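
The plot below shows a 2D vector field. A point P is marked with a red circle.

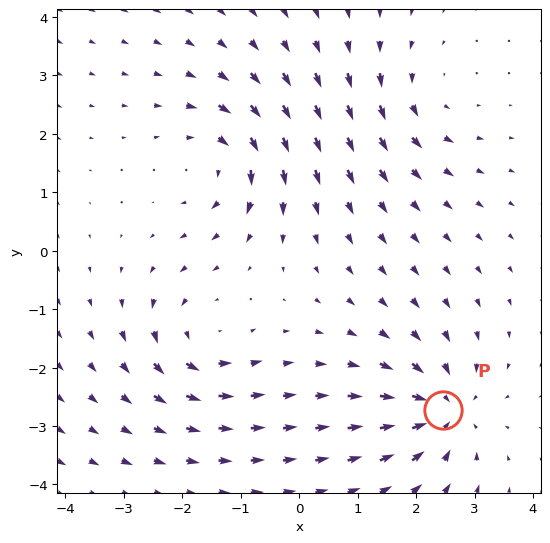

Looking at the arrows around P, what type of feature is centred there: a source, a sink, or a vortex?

sink

At P (2.5, -2.7) the arrows converge inward. Divergence about -6, curl ≈0 — negative divergence with near-zero curl is a sink.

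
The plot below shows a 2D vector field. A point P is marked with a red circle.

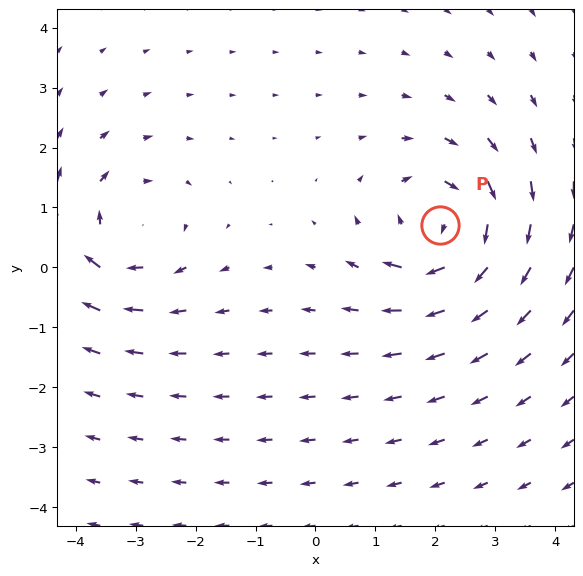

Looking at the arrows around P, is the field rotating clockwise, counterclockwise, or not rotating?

clockwise

Near P at (2.1, 0.7) the arrows circulate clockwise. The curl (z-component) there is about -5; negative curl means clockwise rotation.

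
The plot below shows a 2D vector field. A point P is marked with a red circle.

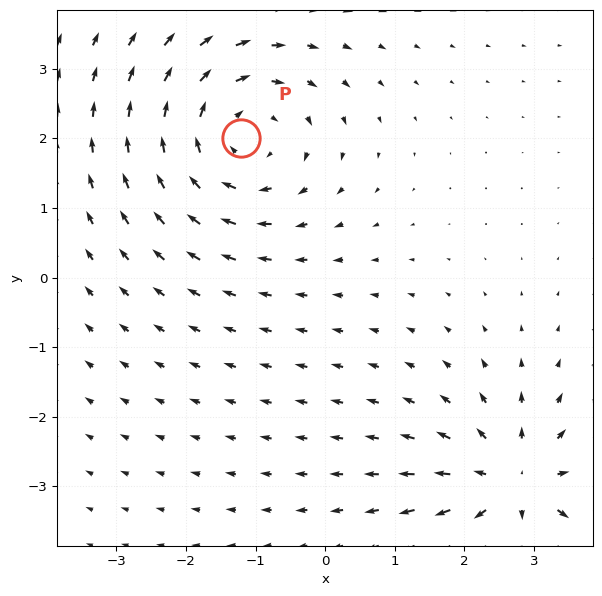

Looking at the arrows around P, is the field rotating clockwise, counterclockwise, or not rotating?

Near P at (-1.2, 2.0) the arrows circulate clockwise. The curl (z-component) there is about -4; negative curl means clockwise rotation.

clockwise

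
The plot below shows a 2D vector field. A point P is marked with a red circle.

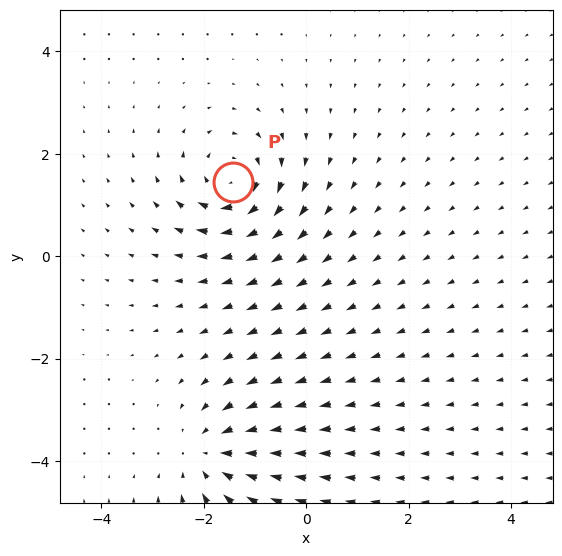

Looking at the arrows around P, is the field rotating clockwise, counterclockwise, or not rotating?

clockwise

Near P at (-1.4, 1.4) the arrows circulate clockwise. The curl (z-component) there is about -5; negative curl means clockwise rotation.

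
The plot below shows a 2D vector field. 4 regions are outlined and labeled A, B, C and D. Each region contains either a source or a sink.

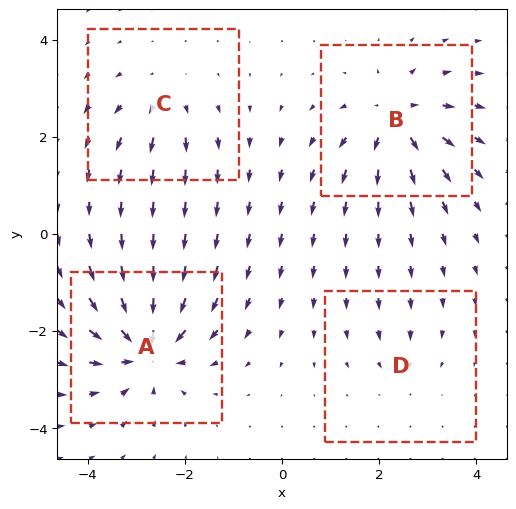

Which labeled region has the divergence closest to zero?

D

Divergence at each region's feature centre — A: about -8, B: about +6, C: about +4, D: about -2. Region D is closest to zero.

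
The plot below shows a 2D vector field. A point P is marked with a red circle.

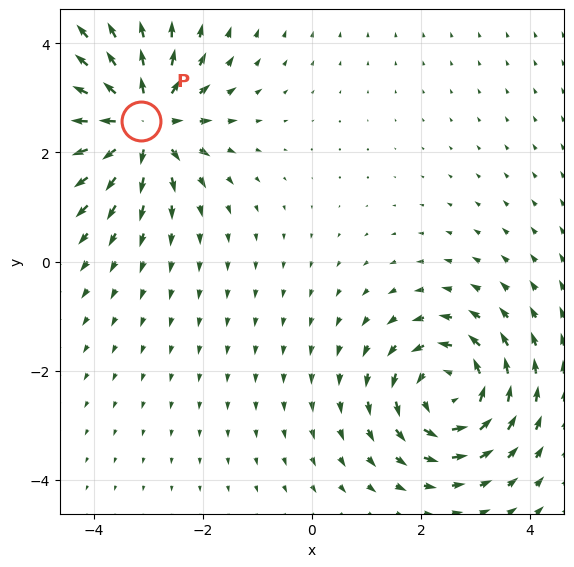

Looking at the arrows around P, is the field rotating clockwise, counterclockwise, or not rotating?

not rotating

Near P at (-3.1, 2.6) the arrows show no circulation. The curl there is ≈0.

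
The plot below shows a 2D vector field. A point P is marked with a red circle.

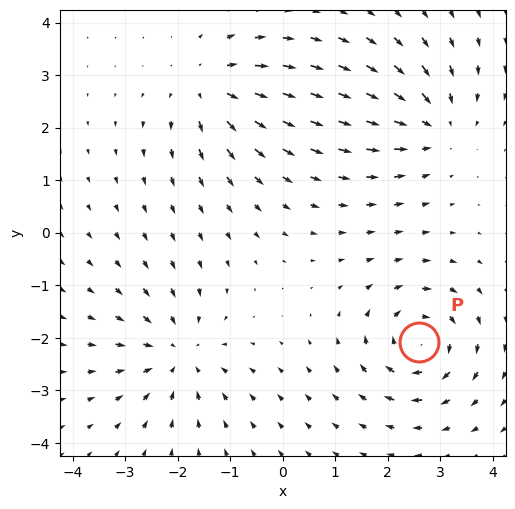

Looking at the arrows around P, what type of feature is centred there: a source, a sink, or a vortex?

At P (2.6, -2.1) the arrows circulate clockwise. Divergence ≈0, curl about -7 — near-zero divergence with nonzero curl is a vortex.

vortex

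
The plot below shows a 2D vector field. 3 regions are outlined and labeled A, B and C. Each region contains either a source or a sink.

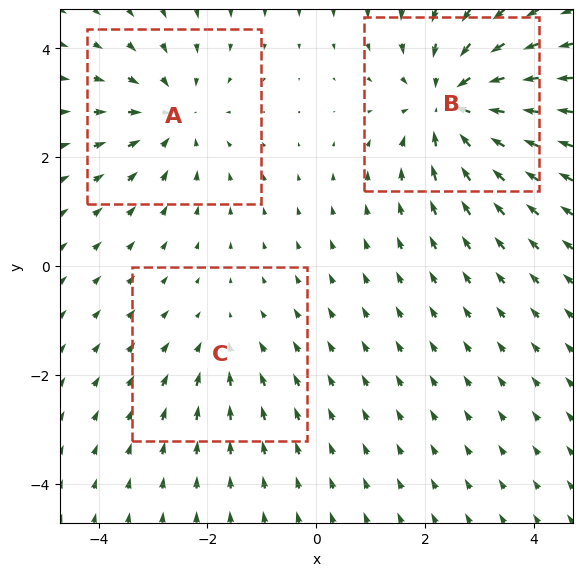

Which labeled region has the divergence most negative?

Divergence at each region's feature centre — A: about -3, B: about -5, C: about -2. Region B is most negative.

B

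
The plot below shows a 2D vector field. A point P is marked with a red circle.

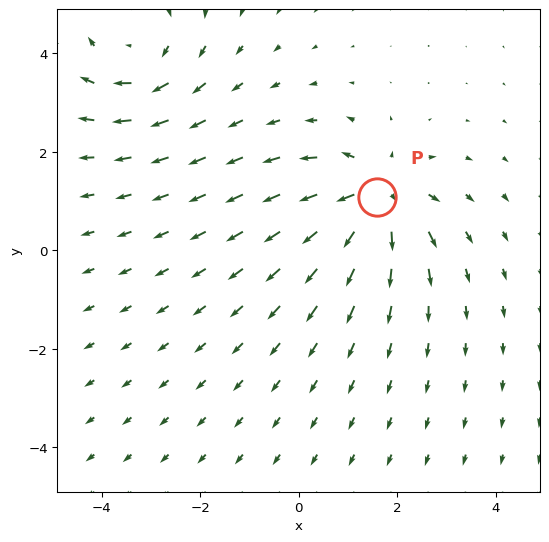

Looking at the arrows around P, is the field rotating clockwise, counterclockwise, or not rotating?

not rotating

Near P at (1.6, 1.1) the arrows show no circulation. The curl there is ≈0.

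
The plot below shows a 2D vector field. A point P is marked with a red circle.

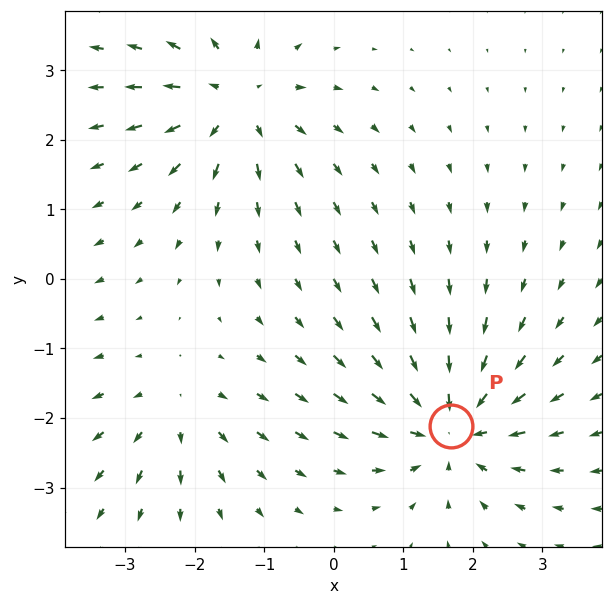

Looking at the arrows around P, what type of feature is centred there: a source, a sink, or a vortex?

sink

At P (1.7, -2.1) the arrows converge inward. Divergence about -5, curl ≈0 — negative divergence with near-zero curl is a sink.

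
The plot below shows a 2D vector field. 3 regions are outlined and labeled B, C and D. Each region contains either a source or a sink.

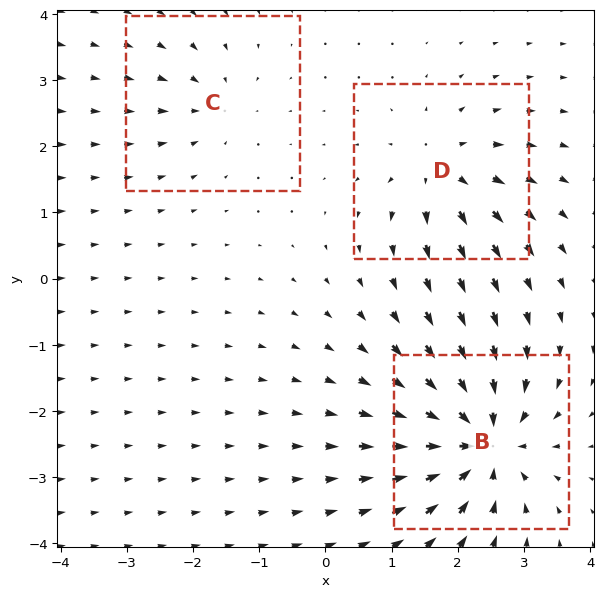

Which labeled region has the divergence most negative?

Divergence at each region's feature centre — B: about -6, C: about -3, D: about +4. Region B is most negative.

B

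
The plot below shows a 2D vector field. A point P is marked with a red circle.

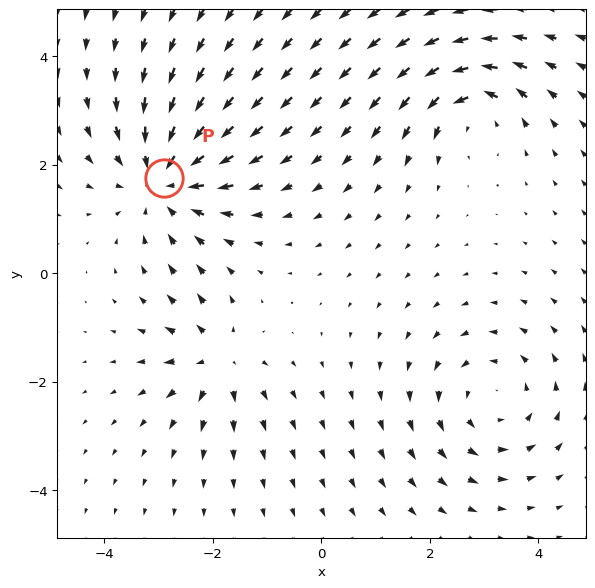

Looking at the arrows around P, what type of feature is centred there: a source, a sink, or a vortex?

At P (-2.9, 1.8) the arrows converge inward. Divergence about -4, curl ≈0 — negative divergence with near-zero curl is a sink.

sink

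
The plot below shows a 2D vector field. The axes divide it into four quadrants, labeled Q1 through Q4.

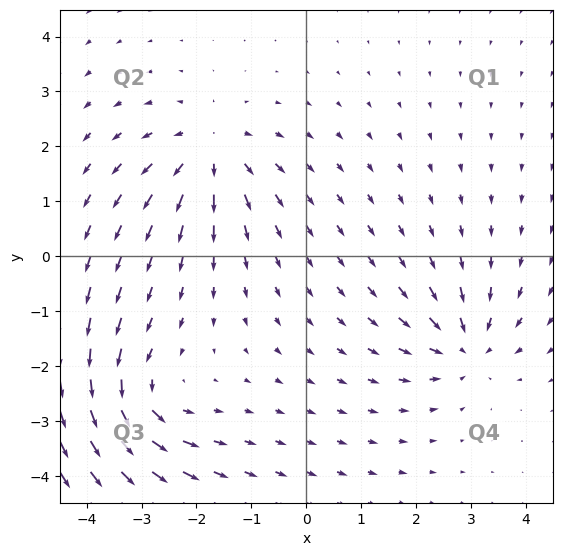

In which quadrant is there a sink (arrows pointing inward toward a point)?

Q4

The sink sits at approximately (2.9, -1.6), which lies in quadrant Q4. The divergence there is about -4, negative as expected for a sink.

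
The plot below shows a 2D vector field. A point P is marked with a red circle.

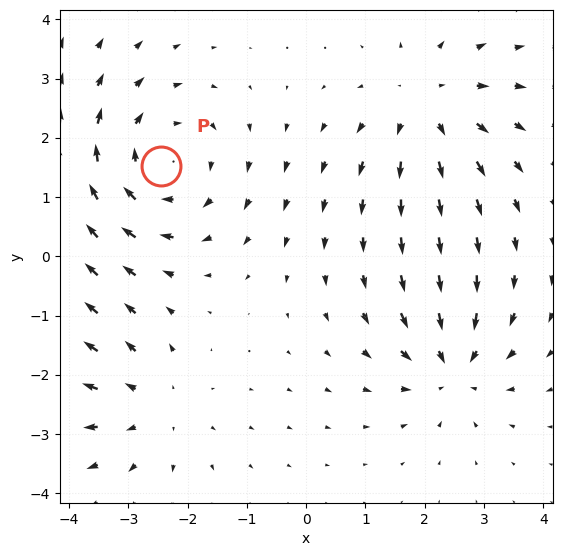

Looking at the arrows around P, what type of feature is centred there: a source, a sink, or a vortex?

At P (-2.4, 1.5) the arrows circulate clockwise. Divergence ≈0, curl about -4 — near-zero divergence with nonzero curl is a vortex.

vortex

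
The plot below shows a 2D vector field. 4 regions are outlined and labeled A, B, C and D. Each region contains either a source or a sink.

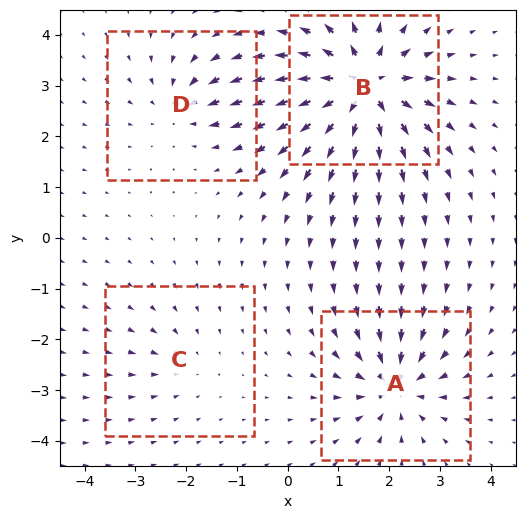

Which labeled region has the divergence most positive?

Divergence at each region's feature centre — A: about -6, B: about +9, C: about -2, D: about -4. Region B is most positive.

B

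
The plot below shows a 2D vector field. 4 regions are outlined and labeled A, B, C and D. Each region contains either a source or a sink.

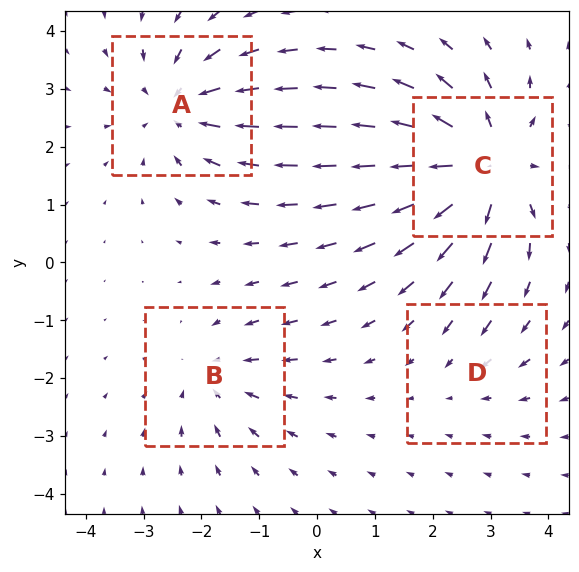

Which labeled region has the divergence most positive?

C

Divergence at each region's feature centre — A: about -4, B: about -3, C: about +6, D: about -2. Region C is most positive.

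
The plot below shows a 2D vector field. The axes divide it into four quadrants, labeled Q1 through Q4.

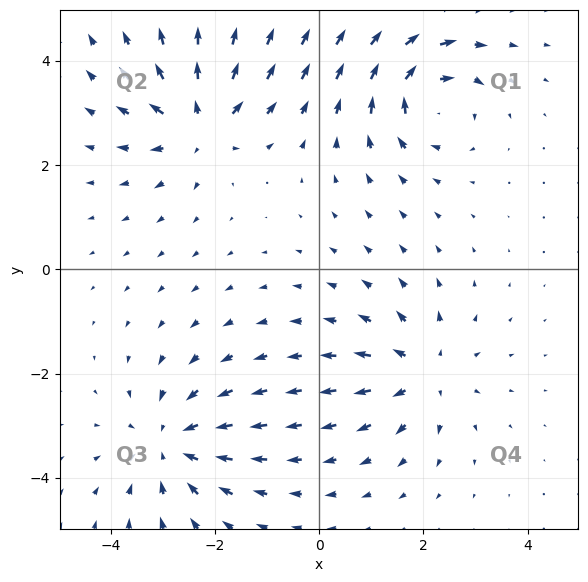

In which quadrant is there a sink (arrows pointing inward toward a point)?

Q3

The sink sits at approximately (-2.8, -3.3), which lies in quadrant Q3. The divergence there is about -5, negative as expected for a sink.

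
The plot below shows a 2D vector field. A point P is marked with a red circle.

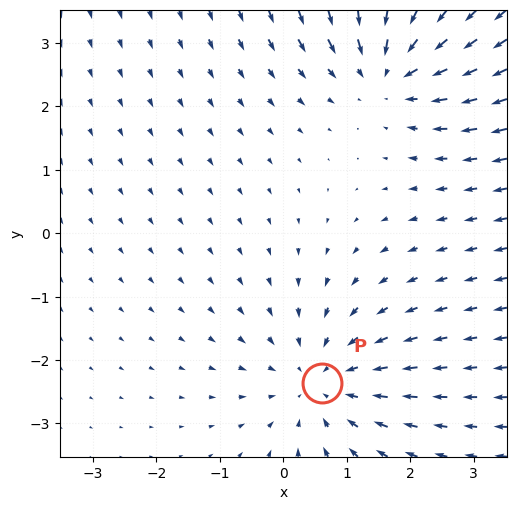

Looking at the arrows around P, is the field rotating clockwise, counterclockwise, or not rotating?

Near P at (0.6, -2.4) the arrows show no circulation. The curl there is ≈0.

not rotating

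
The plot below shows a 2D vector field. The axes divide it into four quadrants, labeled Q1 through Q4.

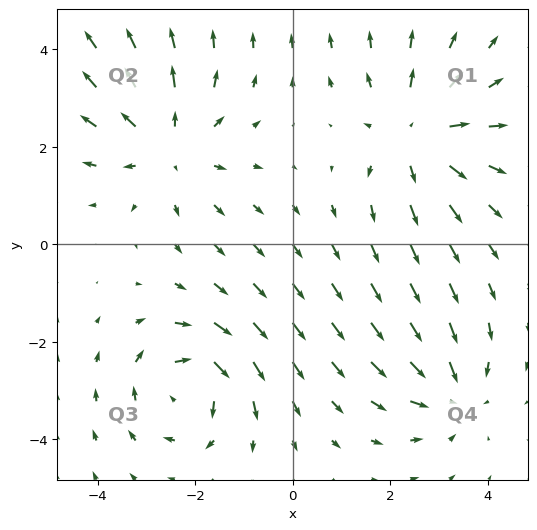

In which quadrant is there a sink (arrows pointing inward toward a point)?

The sink sits at approximately (3.3, -3.0), which lies in quadrant Q4. The divergence there is about -4, negative as expected for a sink.

Q4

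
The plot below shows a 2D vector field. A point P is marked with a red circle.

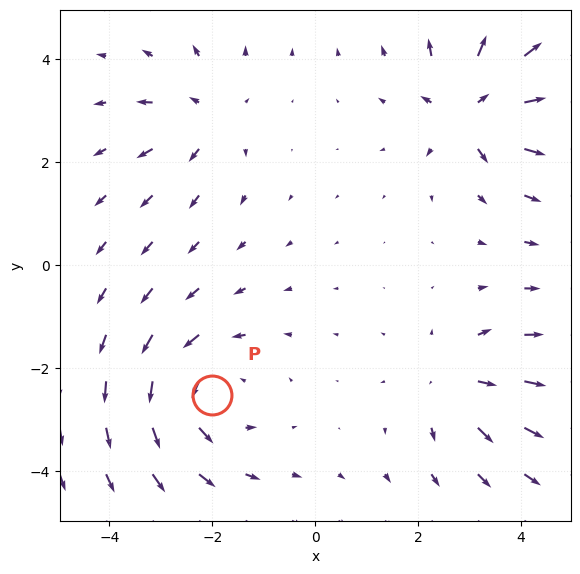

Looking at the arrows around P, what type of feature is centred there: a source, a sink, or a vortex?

At P (-2.0, -2.5) the arrows circulate counterclockwise. Divergence ≈0, curl about +4 — near-zero divergence with nonzero curl is a vortex.

vortex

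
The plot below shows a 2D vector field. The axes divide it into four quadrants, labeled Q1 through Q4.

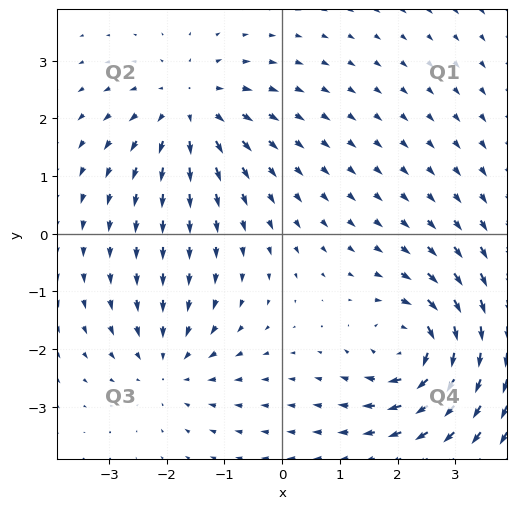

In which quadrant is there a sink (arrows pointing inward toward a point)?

Q3

The sink sits at approximately (-2.0, -2.3), which lies in quadrant Q3. The divergence there is about -3, negative as expected for a sink.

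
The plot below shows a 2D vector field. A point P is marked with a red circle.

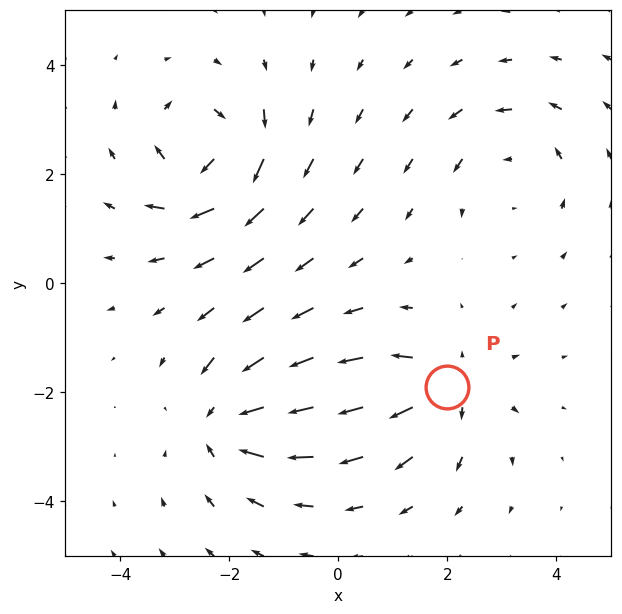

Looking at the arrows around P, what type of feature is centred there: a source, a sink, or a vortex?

source

At P (2.0, -1.9) the arrows spread outward. Divergence about +5, curl ≈0 — positive divergence with near-zero curl is a source.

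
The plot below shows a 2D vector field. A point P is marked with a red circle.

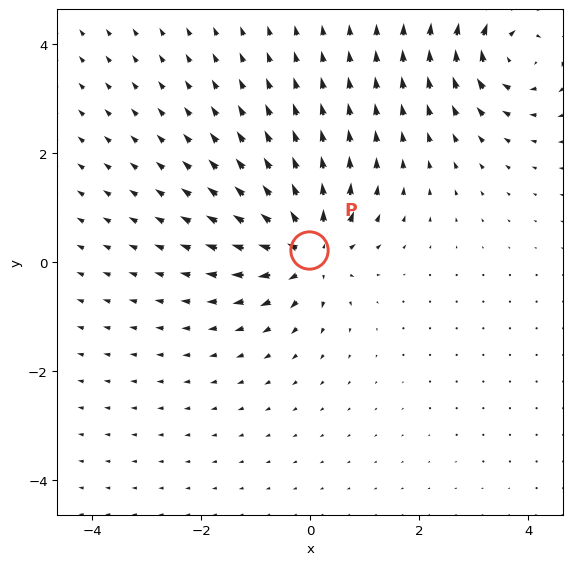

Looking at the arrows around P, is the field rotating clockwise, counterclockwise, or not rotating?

not rotating

Near P at (-0.0, 0.2) the arrows show no circulation. The curl there is ≈0.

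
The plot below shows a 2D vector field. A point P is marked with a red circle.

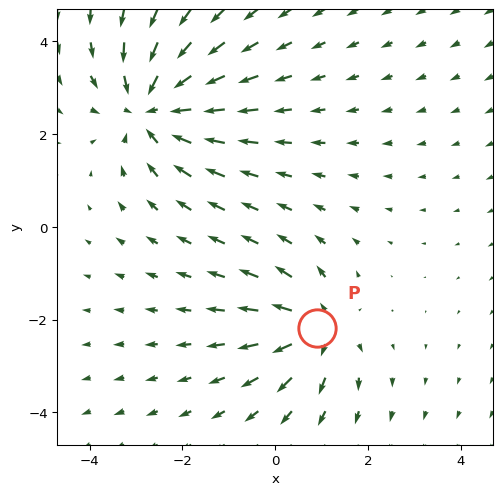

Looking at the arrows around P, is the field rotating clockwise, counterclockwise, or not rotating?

not rotating

Near P at (0.9, -2.2) the arrows show no circulation. The curl there is ≈0.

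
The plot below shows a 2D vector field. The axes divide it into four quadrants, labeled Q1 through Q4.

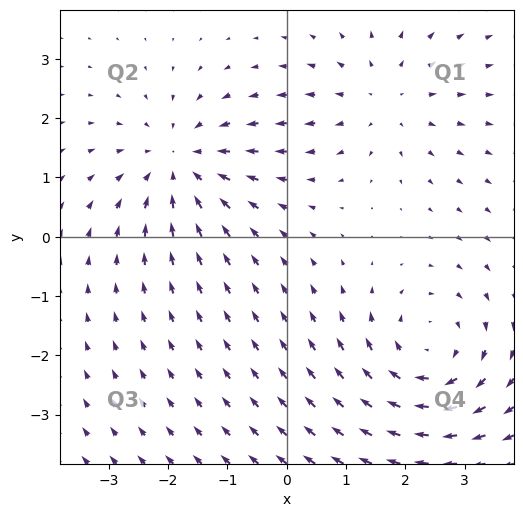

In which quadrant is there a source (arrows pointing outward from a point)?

The source sits at approximately (1.6, 2.3), which lies in quadrant Q1. The divergence there is about +2, positive as expected for a source.

Q1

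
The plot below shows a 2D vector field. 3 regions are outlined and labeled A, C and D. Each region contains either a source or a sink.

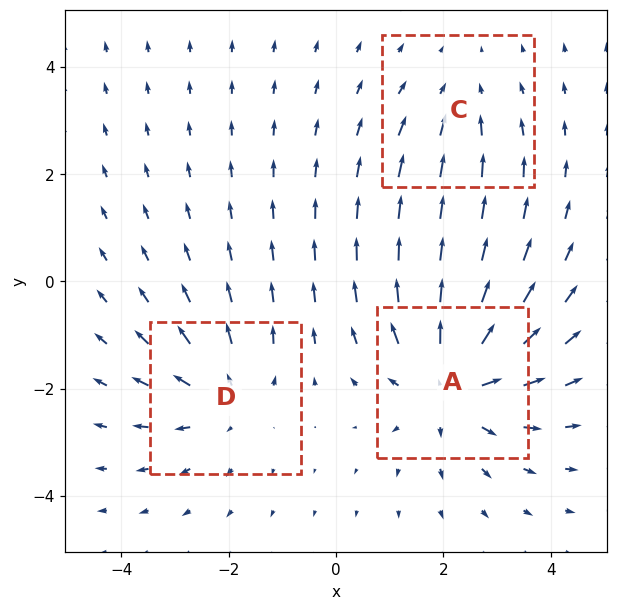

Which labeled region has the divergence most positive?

A

Divergence at each region's feature centre — A: about +4, C: about -2, D: about +3. Region A is most positive.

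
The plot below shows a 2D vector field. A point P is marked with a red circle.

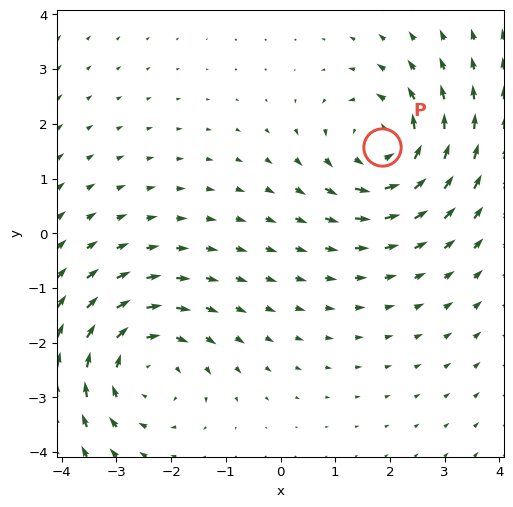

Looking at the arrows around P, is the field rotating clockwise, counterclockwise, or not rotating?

counterclockwise

Near P at (1.9, 1.6) the arrows circulate counterclockwise. The curl (z-component) there is about +3; positive curl means counterclockwise rotation.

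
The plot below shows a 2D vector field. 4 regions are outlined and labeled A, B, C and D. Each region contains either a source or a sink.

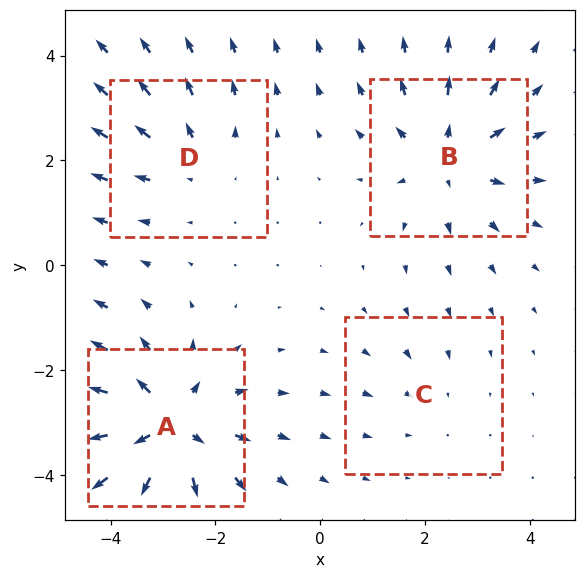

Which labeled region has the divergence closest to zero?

C

Divergence at each region's feature centre — A: about +7, B: about +5, C: about -2, D: about +3. Region C is closest to zero.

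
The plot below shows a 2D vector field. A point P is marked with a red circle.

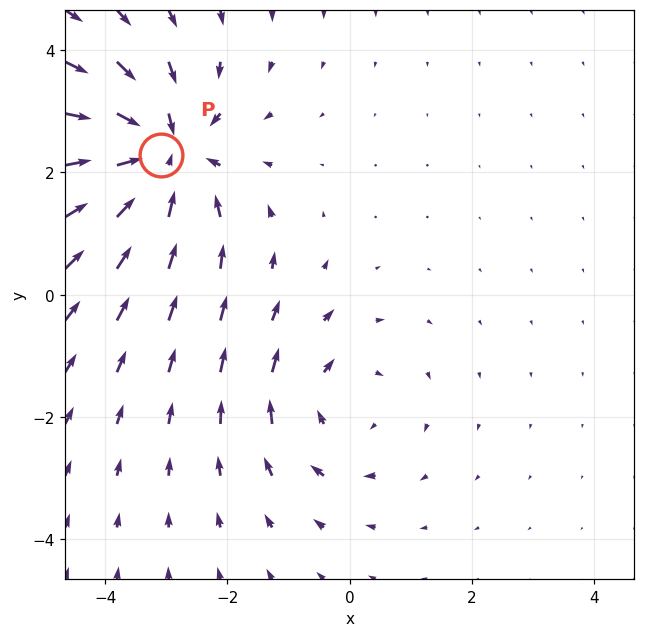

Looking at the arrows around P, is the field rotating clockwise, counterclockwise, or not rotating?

not rotating

Near P at (-3.1, 2.3) the arrows show no circulation. The curl there is ≈0.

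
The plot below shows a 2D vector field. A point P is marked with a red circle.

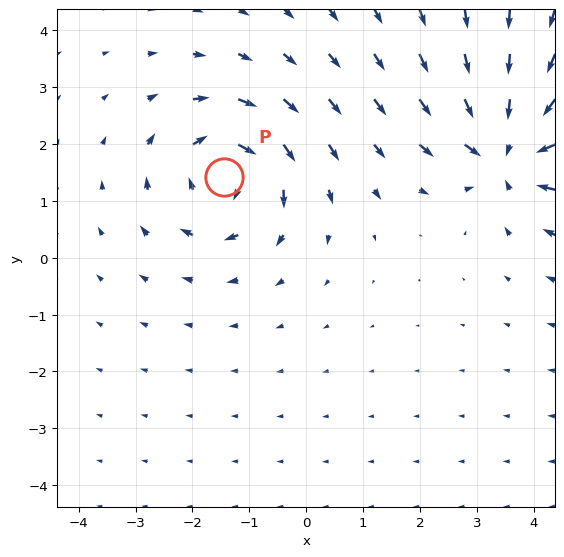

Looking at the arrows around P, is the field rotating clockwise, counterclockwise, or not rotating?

Near P at (-1.4, 1.4) the arrows circulate clockwise. The curl (z-component) there is about -5; negative curl means clockwise rotation.

clockwise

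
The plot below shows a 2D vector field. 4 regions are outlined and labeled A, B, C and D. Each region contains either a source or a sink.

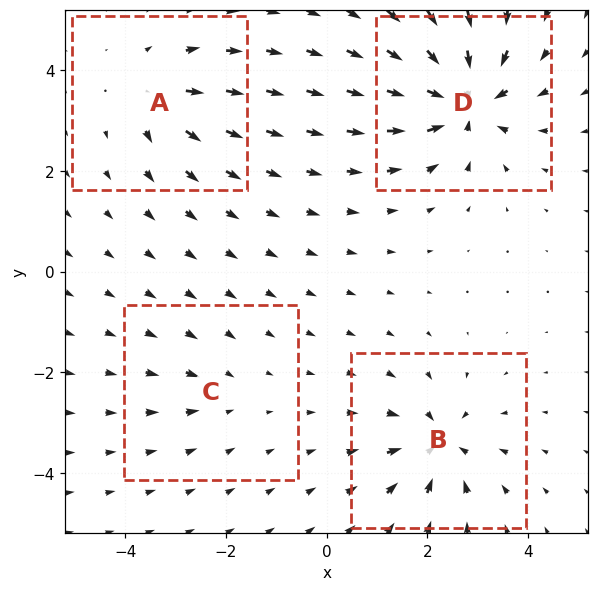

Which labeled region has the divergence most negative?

Divergence at each region's feature centre — A: about +4, B: about -6, C: about -2, D: about -8. Region D is most negative.

D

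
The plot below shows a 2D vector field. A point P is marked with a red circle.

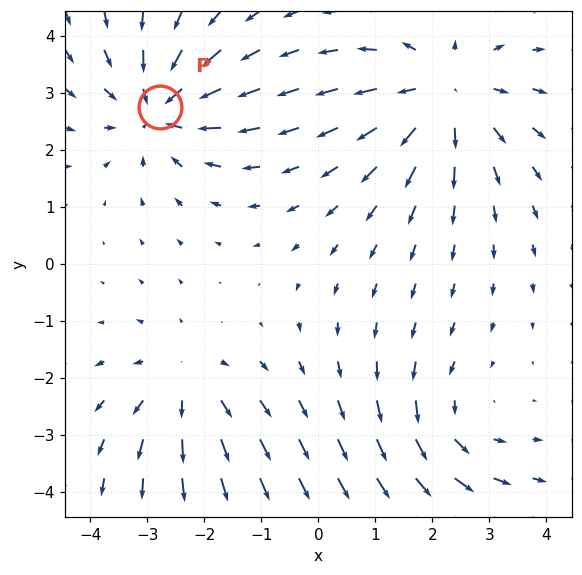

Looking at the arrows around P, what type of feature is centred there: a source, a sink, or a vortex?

sink

At P (-2.8, 2.8) the arrows converge inward. Divergence about -4, curl ≈0 — negative divergence with near-zero curl is a sink.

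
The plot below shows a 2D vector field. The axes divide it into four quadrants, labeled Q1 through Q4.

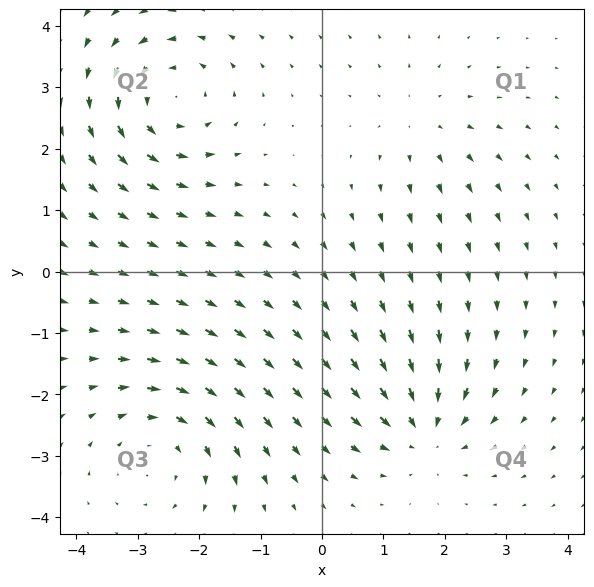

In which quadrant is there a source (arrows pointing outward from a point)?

Q1

The source sits at approximately (1.6, 2.4), which lies in quadrant Q1. The divergence there is about +3, positive as expected for a source.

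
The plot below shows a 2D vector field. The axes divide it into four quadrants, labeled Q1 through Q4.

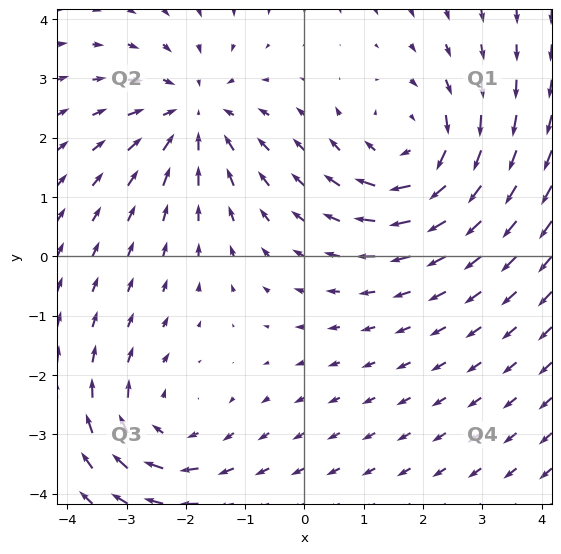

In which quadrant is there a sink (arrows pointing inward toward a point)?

The sink sits at approximately (-1.9, 2.4), which lies in quadrant Q2. The divergence there is about -3, negative as expected for a sink.

Q2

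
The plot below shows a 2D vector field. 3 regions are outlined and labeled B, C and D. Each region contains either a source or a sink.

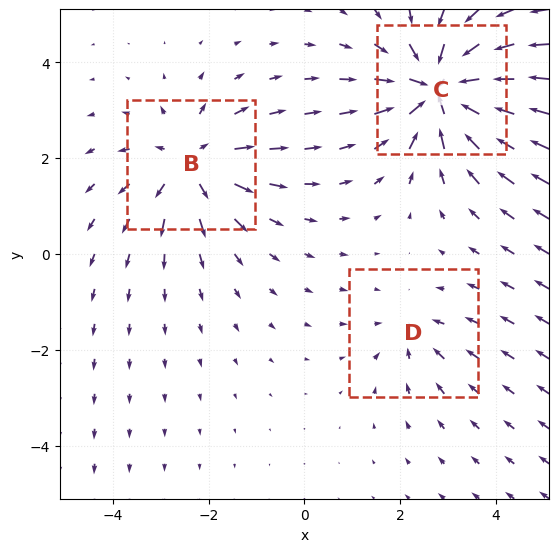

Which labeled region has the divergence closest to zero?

D

Divergence at each region's feature centre — B: about +3, C: about -5, D: about -2. Region D is closest to zero.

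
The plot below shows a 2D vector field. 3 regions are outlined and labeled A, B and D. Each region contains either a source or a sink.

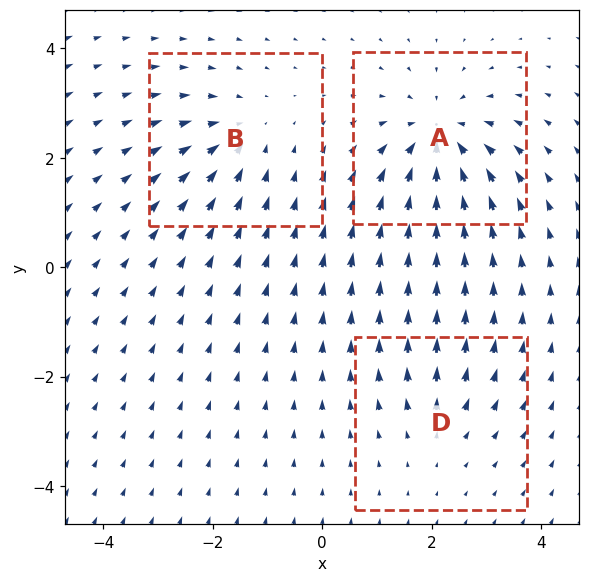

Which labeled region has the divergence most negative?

Divergence at each region's feature centre — A: about -5, B: about -3, D: about +2. Region A is most negative.

A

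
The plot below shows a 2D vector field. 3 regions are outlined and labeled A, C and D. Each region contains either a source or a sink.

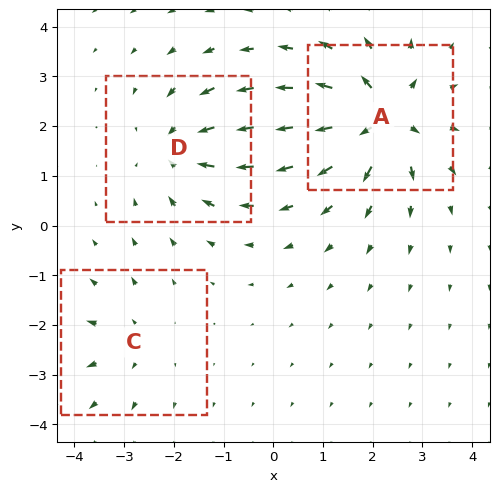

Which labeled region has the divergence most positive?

A

Divergence at each region's feature centre — A: about +6, C: about +2, D: about -4. Region A is most positive.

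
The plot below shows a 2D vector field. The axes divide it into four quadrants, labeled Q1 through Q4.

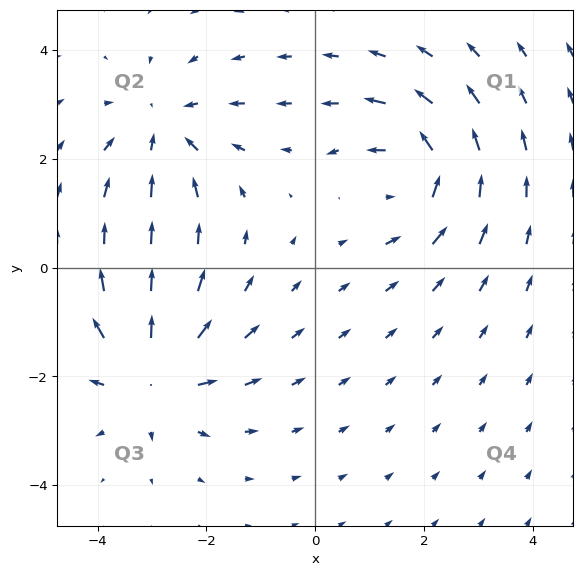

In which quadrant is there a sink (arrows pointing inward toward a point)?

The sink sits at approximately (-2.8, 2.5), which lies in quadrant Q2. The divergence there is about -3, negative as expected for a sink.

Q2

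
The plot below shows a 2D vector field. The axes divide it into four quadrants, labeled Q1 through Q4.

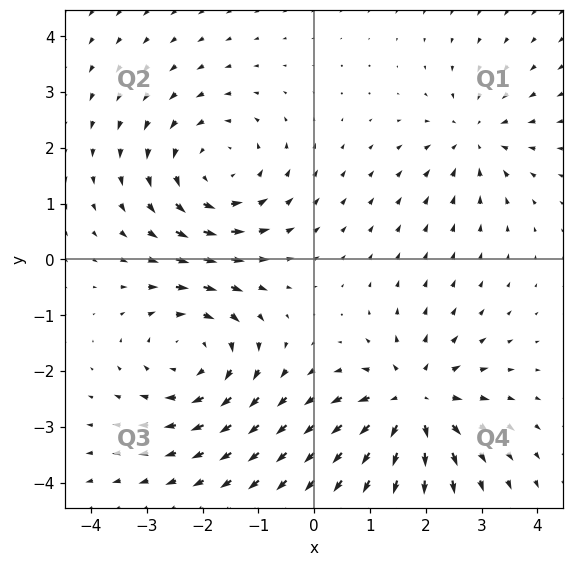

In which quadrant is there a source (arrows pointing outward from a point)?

The source sits at approximately (1.8, -2.6), which lies in quadrant Q4. The divergence there is about +5, positive as expected for a source.

Q4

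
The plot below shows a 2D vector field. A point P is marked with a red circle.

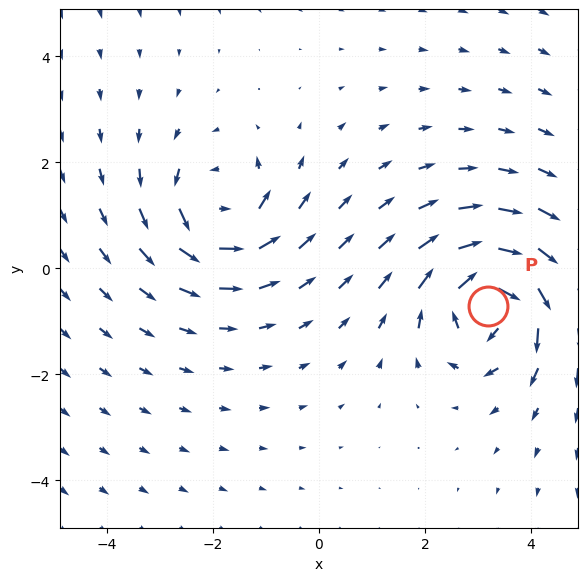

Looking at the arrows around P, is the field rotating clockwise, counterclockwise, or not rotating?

Near P at (3.2, -0.7) the arrows circulate clockwise. The curl (z-component) there is about -7; negative curl means clockwise rotation.

clockwise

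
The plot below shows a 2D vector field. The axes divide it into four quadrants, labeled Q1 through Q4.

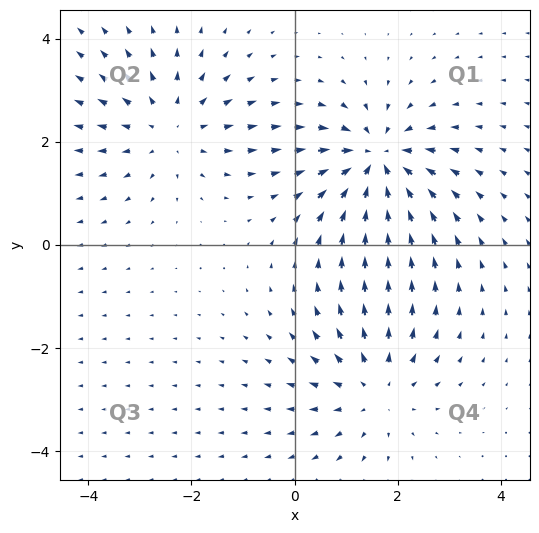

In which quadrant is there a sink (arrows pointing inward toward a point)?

The sink sits at approximately (1.6, 1.6), which lies in quadrant Q1. The divergence there is about -5, negative as expected for a sink.

Q1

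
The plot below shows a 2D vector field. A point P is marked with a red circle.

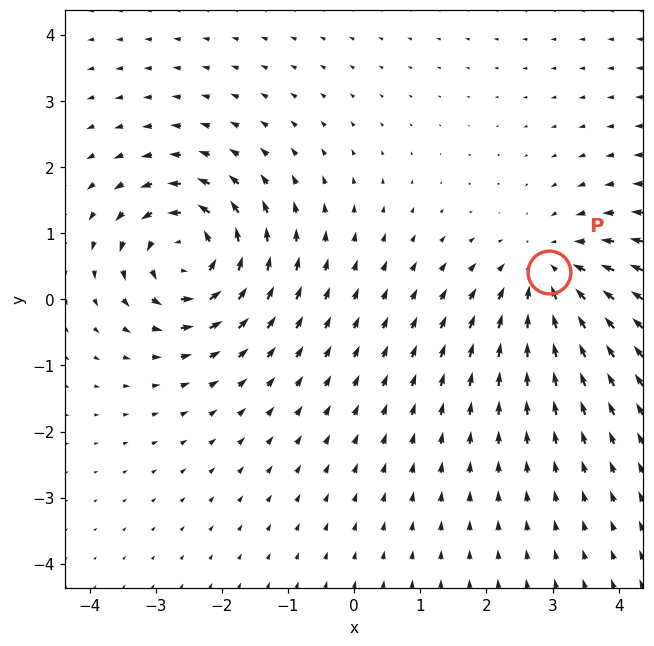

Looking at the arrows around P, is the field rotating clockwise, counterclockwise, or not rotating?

Near P at (2.9, 0.4) the arrows show no circulation. The curl there is ≈0.

not rotating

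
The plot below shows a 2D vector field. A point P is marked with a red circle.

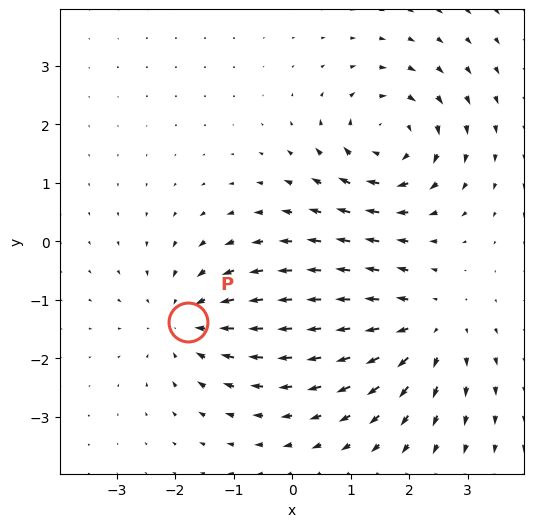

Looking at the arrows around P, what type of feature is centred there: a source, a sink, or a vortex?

sink

At P (-1.8, -1.4) the arrows converge inward. Divergence about -4, curl ≈0 — negative divergence with near-zero curl is a sink.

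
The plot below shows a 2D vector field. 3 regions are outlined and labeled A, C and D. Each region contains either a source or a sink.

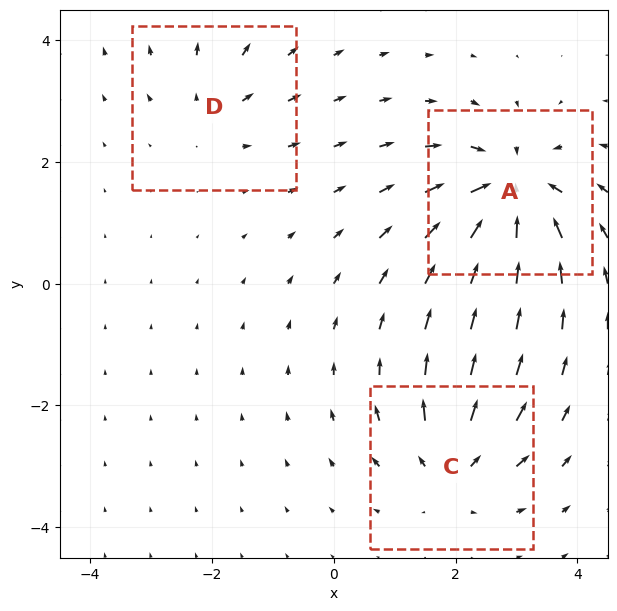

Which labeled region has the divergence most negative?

Divergence at each region's feature centre — A: about -6, C: about +4, D: about +3. Region A is most negative.

A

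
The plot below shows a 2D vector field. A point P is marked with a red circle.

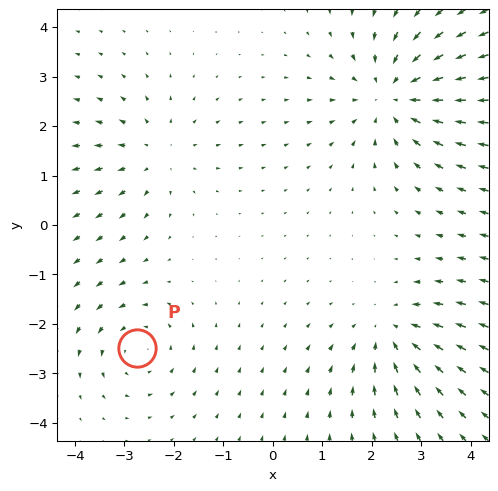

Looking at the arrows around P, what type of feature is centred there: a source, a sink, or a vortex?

vortex

At P (-2.8, -2.5) the arrows circulate counterclockwise. Divergence ≈0, curl about +3 — near-zero divergence with nonzero curl is a vortex.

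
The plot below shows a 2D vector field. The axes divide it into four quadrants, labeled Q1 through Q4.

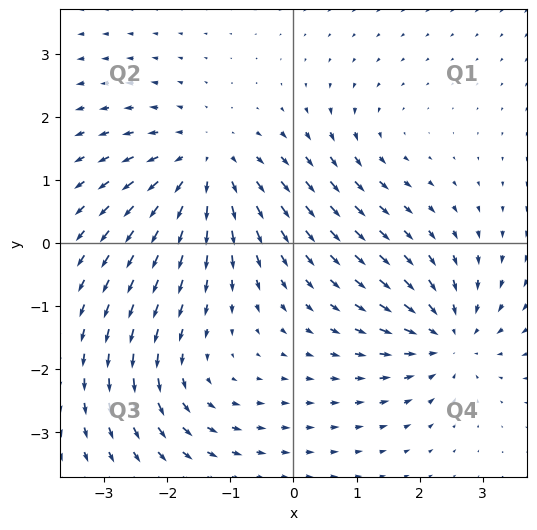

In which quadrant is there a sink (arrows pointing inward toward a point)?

The sink sits at approximately (2.4, -1.5), which lies in quadrant Q4. The divergence there is about -5, negative as expected for a sink.

Q4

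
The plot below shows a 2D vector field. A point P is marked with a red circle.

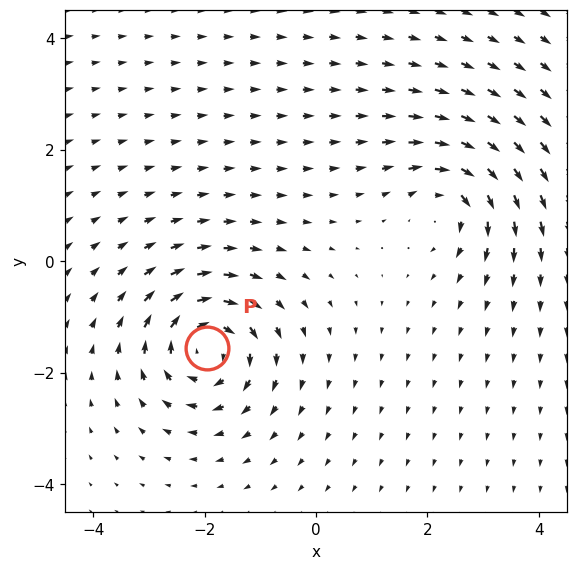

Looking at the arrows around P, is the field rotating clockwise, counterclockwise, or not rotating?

clockwise

Near P at (-2.0, -1.6) the arrows circulate clockwise. The curl (z-component) there is about -6; negative curl means clockwise rotation.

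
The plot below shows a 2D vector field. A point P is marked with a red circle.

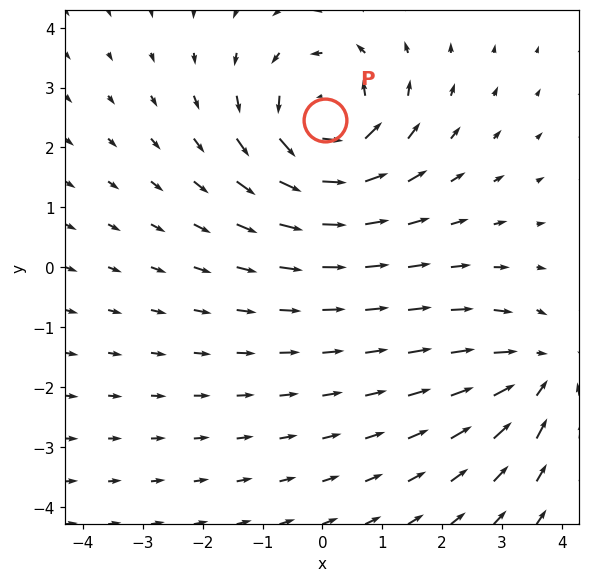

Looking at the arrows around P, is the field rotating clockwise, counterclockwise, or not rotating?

Near P at (0.0, 2.5) the arrows circulate counterclockwise. The curl (z-component) there is about +5; positive curl means counterclockwise rotation.

counterclockwise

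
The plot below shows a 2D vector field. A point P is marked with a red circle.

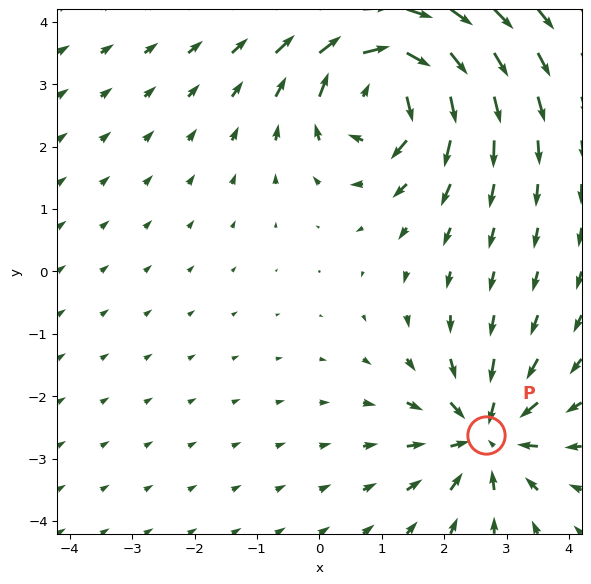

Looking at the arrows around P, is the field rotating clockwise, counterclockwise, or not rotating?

Near P at (2.7, -2.6) the arrows show no circulation. The curl there is ≈0.

not rotating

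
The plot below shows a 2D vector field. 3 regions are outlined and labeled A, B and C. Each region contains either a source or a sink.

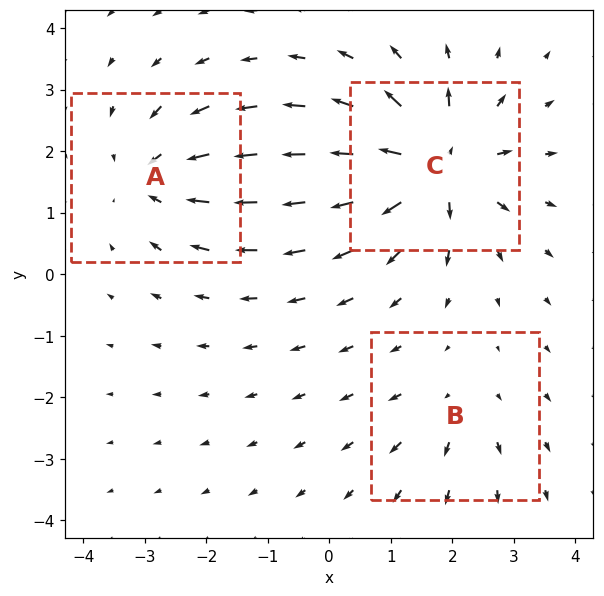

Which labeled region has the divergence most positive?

Divergence at each region's feature centre — A: about -4, B: about +2, C: about +6. Region C is most positive.

C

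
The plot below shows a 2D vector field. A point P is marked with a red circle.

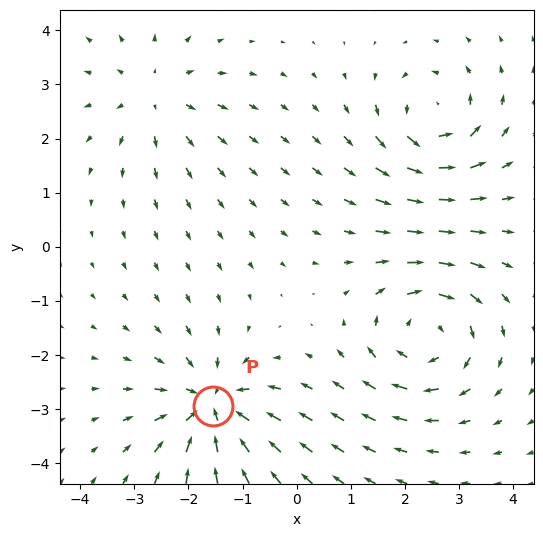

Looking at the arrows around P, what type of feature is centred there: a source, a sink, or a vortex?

At P (-1.6, -2.9) the arrows converge inward. Divergence about -5, curl ≈0 — negative divergence with near-zero curl is a sink.

sink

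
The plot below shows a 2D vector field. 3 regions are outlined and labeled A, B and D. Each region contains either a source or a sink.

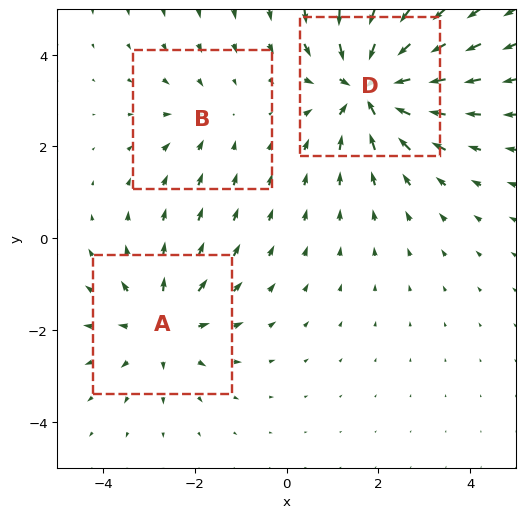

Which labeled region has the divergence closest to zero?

Divergence at each region's feature centre — A: about +3, B: about -2, D: about -5. Region B is closest to zero.

B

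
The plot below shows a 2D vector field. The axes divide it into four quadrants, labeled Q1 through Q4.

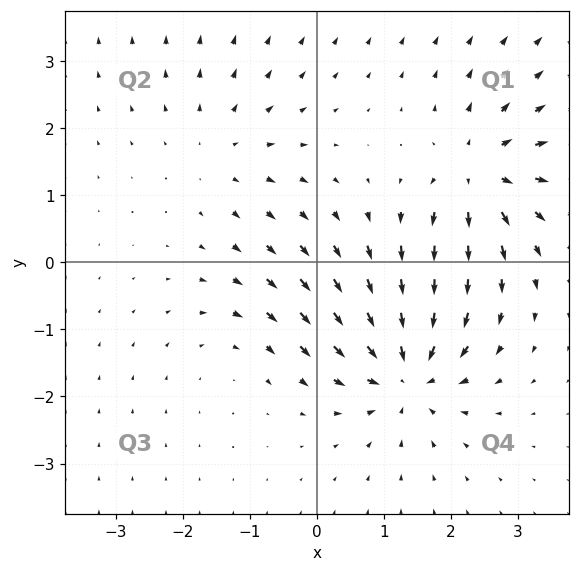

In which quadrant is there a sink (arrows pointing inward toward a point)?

The sink sits at approximately (1.3, -1.6), which lies in quadrant Q4. The divergence there is about -7, negative as expected for a sink.

Q4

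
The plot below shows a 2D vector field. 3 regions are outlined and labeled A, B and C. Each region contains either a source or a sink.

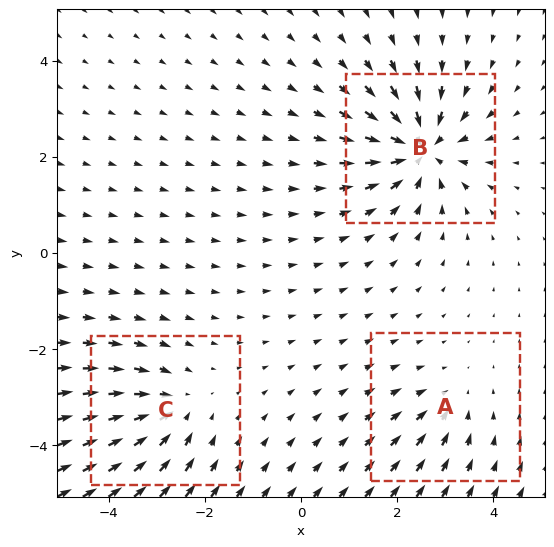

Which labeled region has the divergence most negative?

B

Divergence at each region's feature centre — A: about -2, B: about -6, C: about -4. Region B is most negative.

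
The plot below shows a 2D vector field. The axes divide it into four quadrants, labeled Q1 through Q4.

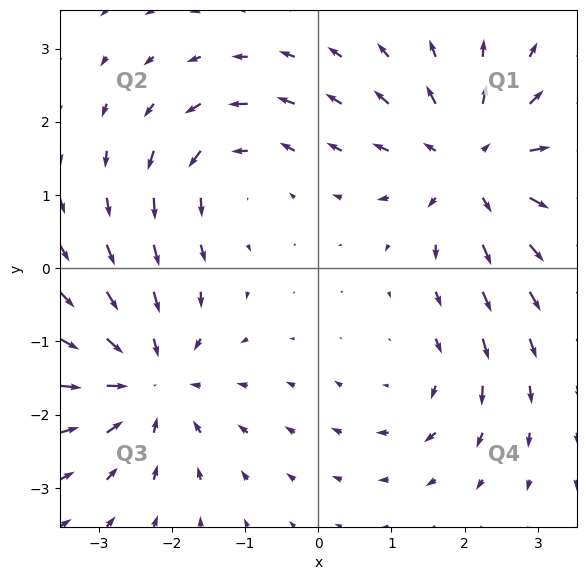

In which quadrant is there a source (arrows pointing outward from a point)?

The source sits at approximately (2.1, 1.4), which lies in quadrant Q1. The divergence there is about +5, positive as expected for a source.

Q1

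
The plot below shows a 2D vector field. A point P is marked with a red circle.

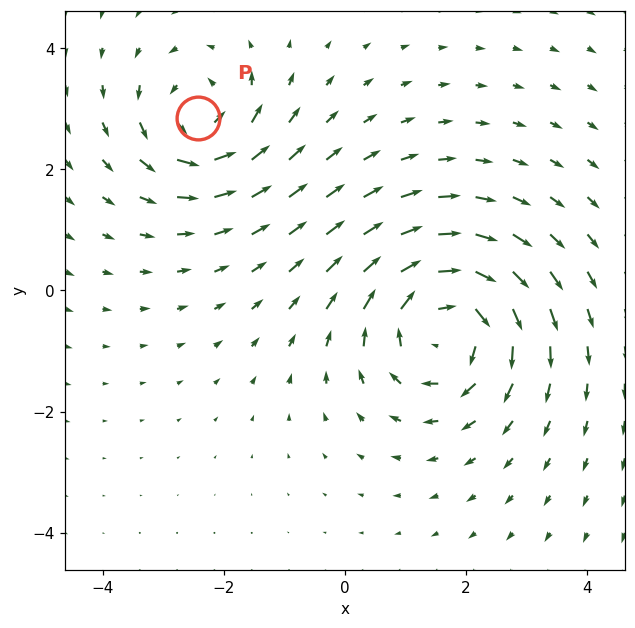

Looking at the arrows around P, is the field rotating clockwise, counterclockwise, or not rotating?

Near P at (-2.4, 2.9) the arrows circulate counterclockwise. The curl (z-component) there is about +4; positive curl means counterclockwise rotation.

counterclockwise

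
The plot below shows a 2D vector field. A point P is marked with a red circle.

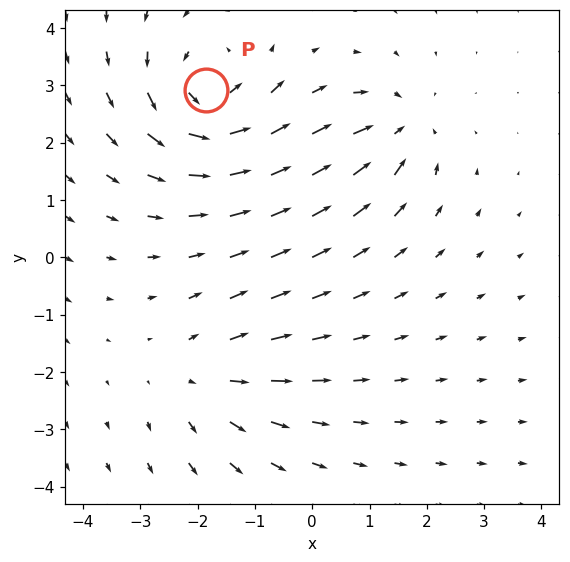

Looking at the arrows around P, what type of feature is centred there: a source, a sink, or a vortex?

At P (-1.9, 2.9) the arrows circulate counterclockwise. Divergence ≈0, curl about +5 — near-zero divergence with nonzero curl is a vortex.

vortex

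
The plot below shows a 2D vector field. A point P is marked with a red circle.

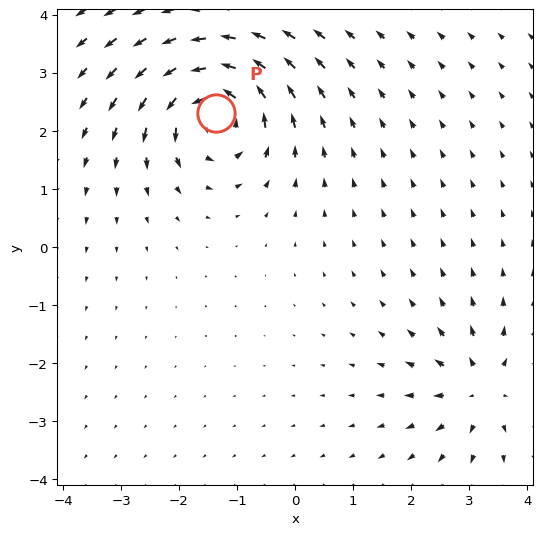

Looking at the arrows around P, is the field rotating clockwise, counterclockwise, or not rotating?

counterclockwise

Near P at (-1.4, 2.3) the arrows circulate counterclockwise. The curl (z-component) there is about +6; positive curl means counterclockwise rotation.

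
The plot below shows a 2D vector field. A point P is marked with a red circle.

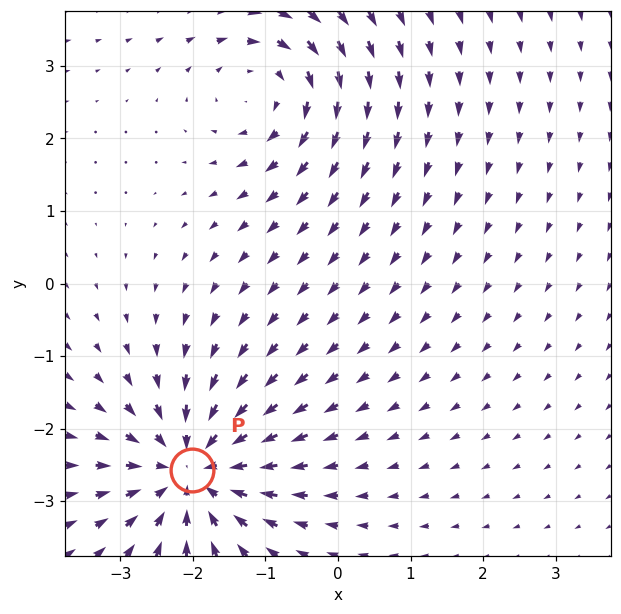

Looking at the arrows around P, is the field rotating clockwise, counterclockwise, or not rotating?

not rotating

Near P at (-2.0, -2.6) the arrows show no circulation. The curl there is ≈0.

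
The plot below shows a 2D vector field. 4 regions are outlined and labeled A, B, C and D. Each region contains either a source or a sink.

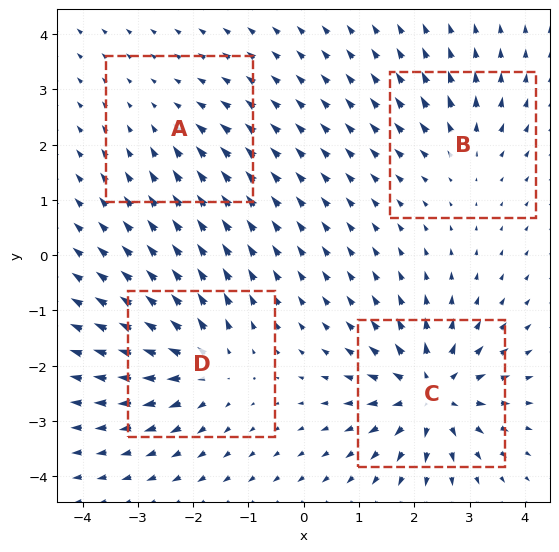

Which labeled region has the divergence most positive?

Divergence at each region's feature centre — A: about -2, B: about +4, C: about +8, D: about +6. Region C is most positive.

C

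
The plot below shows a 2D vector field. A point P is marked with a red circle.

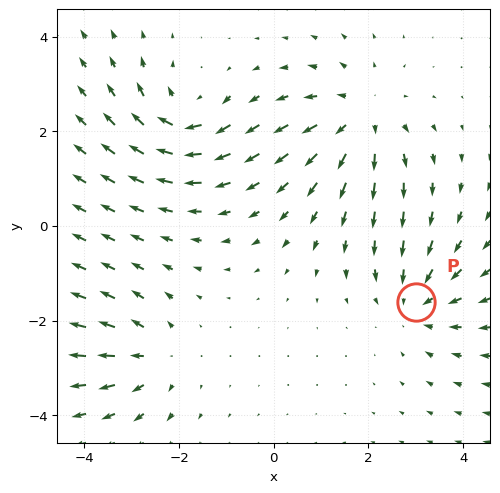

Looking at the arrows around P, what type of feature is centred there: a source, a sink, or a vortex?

sink

At P (3.0, -1.6) the arrows converge inward. Divergence about -3, curl ≈0 — negative divergence with near-zero curl is a sink.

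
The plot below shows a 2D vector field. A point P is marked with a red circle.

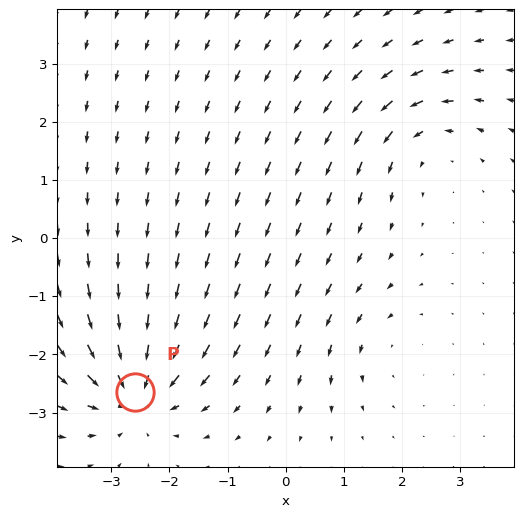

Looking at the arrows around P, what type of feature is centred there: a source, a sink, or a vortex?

At P (-2.6, -2.6) the arrows converge inward. Divergence about -5, curl ≈0 — negative divergence with near-zero curl is a sink.

sink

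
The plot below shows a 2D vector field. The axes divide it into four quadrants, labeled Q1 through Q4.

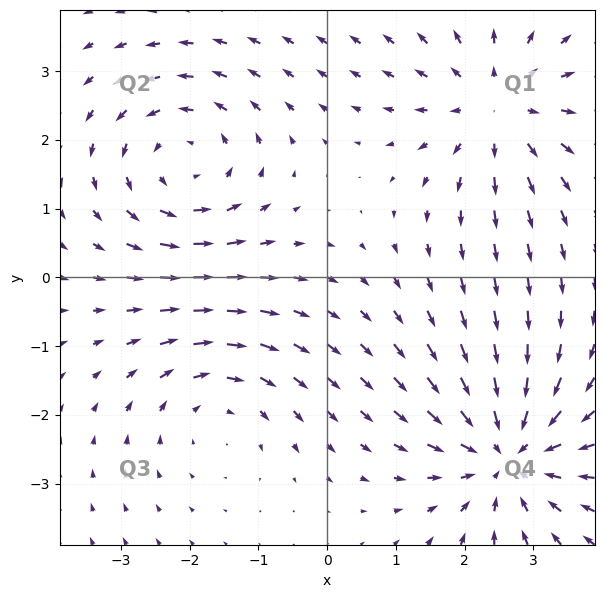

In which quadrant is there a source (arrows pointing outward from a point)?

The source sits at approximately (2.5, 2.5), which lies in quadrant Q1. The divergence there is about +4, positive as expected for a source.

Q1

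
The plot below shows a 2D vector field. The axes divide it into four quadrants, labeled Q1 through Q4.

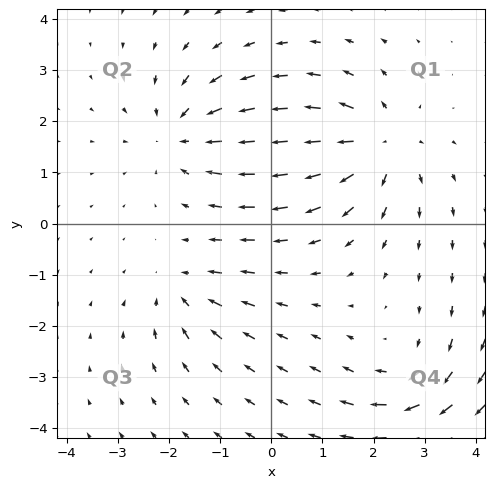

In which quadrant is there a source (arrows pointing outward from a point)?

Q1

The source sits at approximately (2.1, 1.5), which lies in quadrant Q1. The divergence there is about +5, positive as expected for a source.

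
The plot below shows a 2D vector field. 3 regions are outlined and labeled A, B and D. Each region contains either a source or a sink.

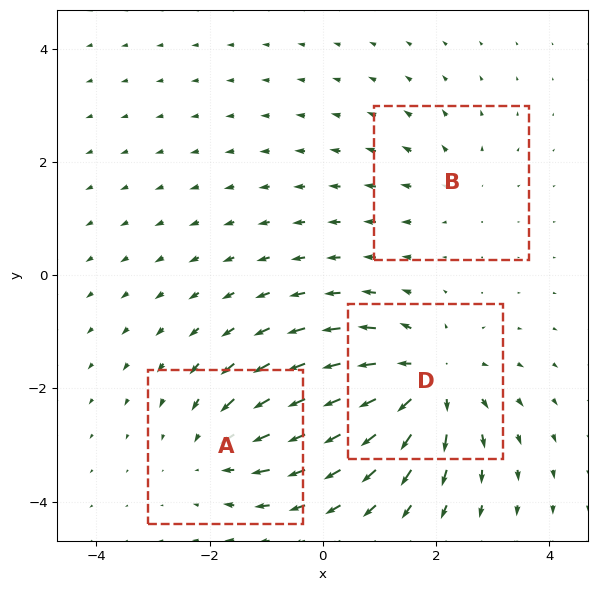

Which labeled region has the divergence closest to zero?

Divergence at each region's feature centre — A: about -3, B: about +2, D: about +5. Region B is closest to zero.

B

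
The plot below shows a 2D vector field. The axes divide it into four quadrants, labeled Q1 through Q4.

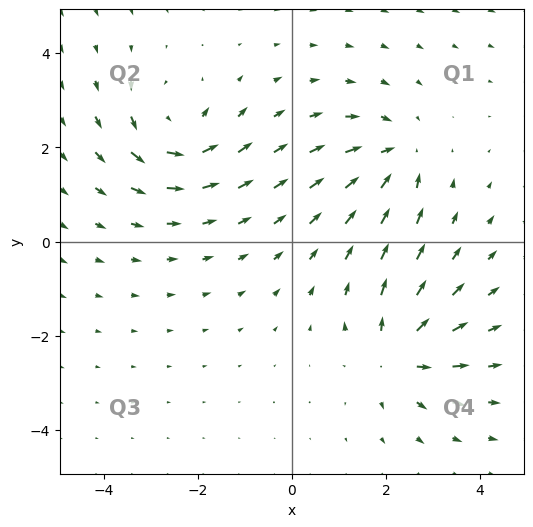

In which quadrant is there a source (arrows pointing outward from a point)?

Q4

The source sits at approximately (2.3, -2.4), which lies in quadrant Q4. The divergence there is about +4, positive as expected for a source.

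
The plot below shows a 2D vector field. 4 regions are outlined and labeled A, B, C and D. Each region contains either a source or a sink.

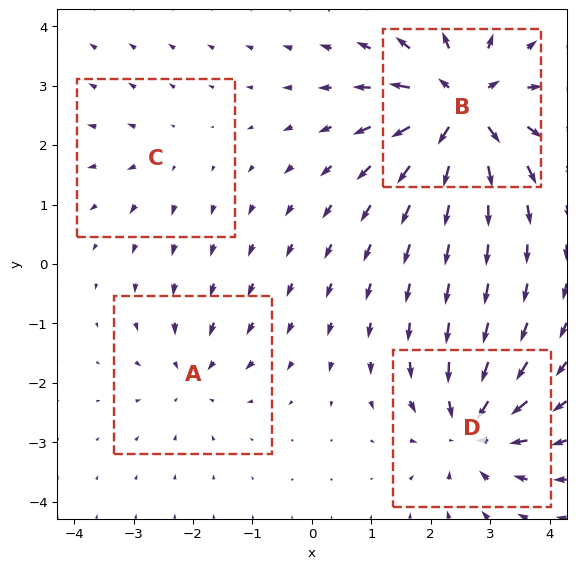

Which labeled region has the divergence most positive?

B

Divergence at each region's feature centre — A: about -4, B: about +9, C: about +2, D: about -7. Region B is most positive.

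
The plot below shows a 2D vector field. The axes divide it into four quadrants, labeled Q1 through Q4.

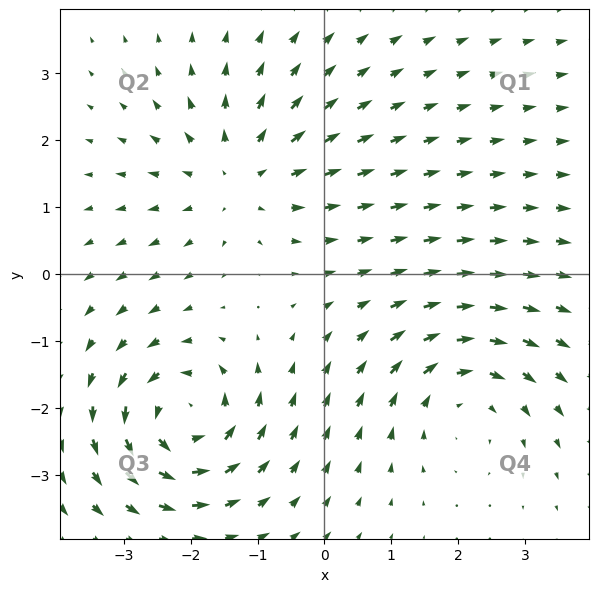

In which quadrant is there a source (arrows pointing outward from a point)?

Q2

The source sits at approximately (-1.3, 1.5), which lies in quadrant Q2. The divergence there is about +3, positive as expected for a source.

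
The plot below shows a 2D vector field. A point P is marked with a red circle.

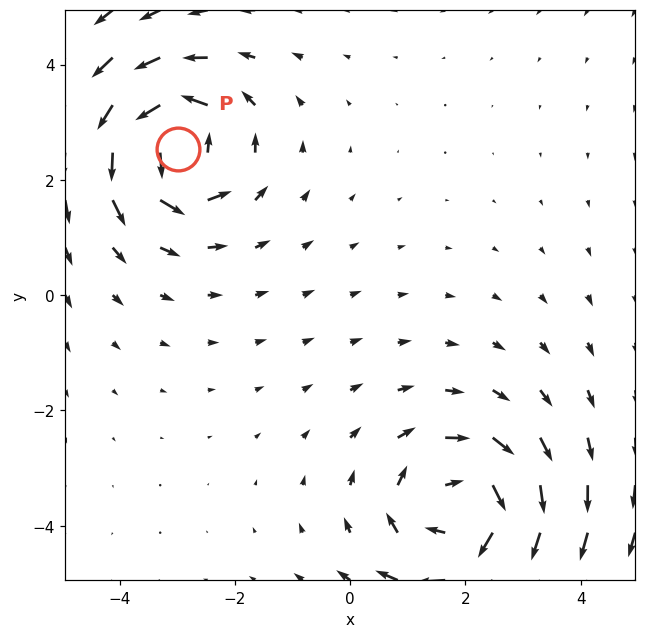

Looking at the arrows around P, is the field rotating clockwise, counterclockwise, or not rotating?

counterclockwise

Near P at (-3.0, 2.5) the arrows circulate counterclockwise. The curl (z-component) there is about +5; positive curl means counterclockwise rotation.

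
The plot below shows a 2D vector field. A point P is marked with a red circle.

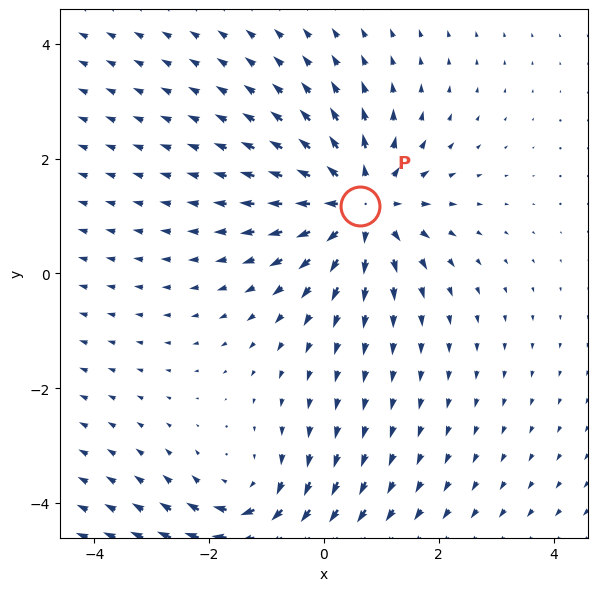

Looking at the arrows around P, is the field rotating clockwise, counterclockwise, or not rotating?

Near P at (0.6, 1.2) the arrows show no circulation. The curl there is ≈0.

not rotating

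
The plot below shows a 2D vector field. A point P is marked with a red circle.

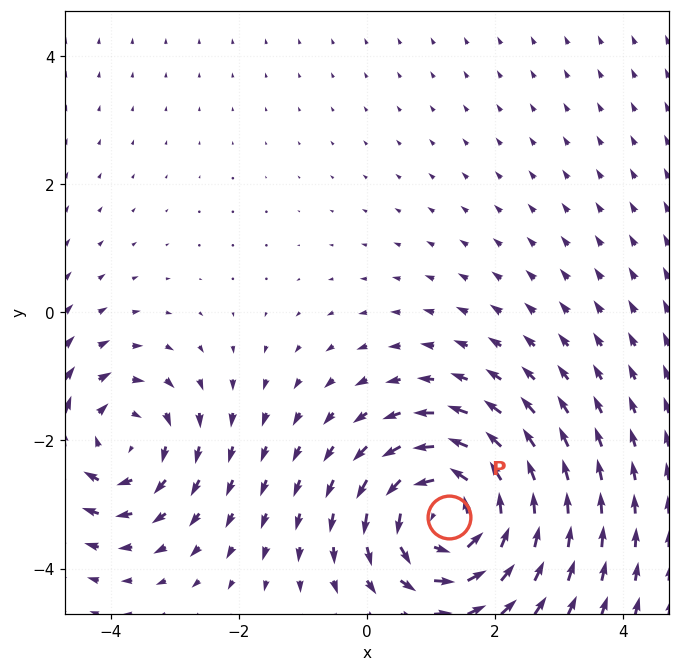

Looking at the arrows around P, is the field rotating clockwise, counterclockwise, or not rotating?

counterclockwise

Near P at (1.3, -3.2) the arrows circulate counterclockwise. The curl (z-component) there is about +4; positive curl means counterclockwise rotation.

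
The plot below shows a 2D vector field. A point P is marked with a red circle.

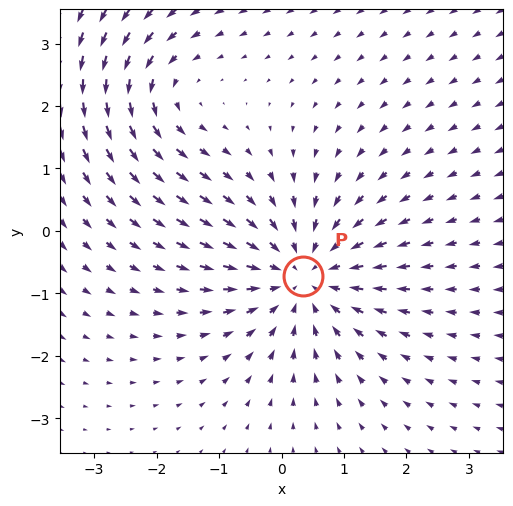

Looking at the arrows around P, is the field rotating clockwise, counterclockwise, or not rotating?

Near P at (0.3, -0.7) the arrows show no circulation. The curl there is ≈0.

not rotating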